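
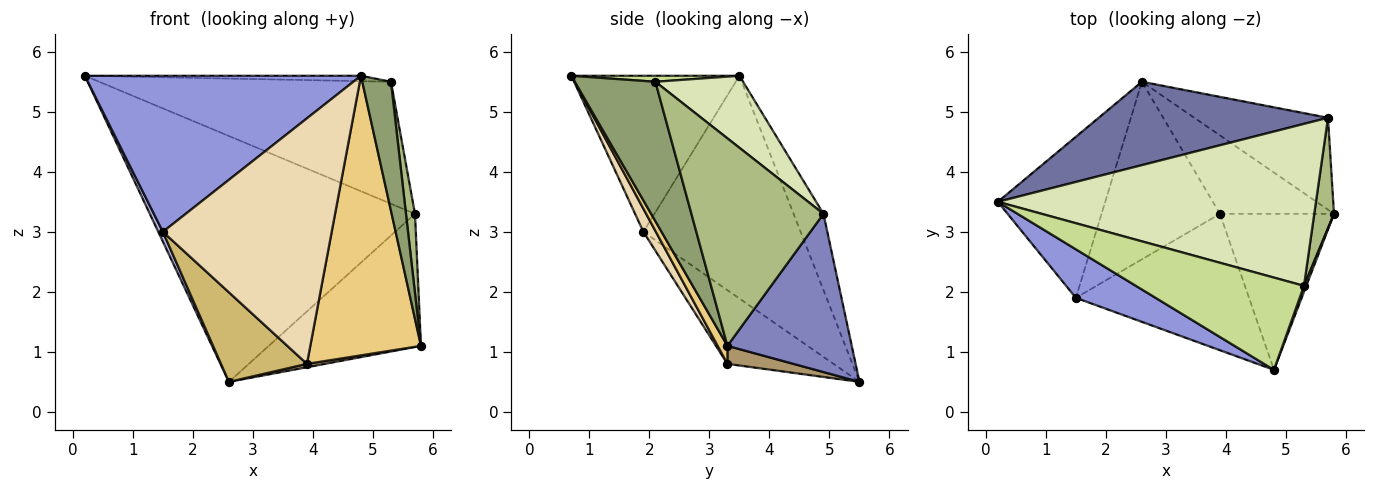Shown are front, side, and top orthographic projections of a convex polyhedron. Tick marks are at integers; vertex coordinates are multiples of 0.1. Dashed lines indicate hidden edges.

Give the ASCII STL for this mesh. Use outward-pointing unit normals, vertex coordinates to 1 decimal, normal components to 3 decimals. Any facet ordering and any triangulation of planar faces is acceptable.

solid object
 facet normal -0.106 0.942 0.319
  outer loop
   vertex 5.7 4.9 3.3
   vertex 2.6 5.5 0.5
   vertex 0.2 3.5 5.6
  endloop
 endfacet
 facet normal 0.558 0.683 -0.471
  outer loop
   vertex 5.7 4.9 3.3
   vertex 5.8 3.3 1.1
   vertex 2.6 5.5 0.5
  endloop
 endfacet
 facet normal -0.503 -0.826 0.257
  outer loop
   vertex 1.5 1.9 3.0
   vertex 4.8 0.7 5.6
   vertex 0.2 3.5 5.6
  endloop
 endfacet
 facet normal -0.900 -0.026 -0.434
  outer loop
   vertex 1.5 1.9 3.0
   vertex 0.2 3.5 5.6
   vertex 2.6 5.5 0.5
  endloop
 endfacet
 facet normal 0.942 -0.335 0.016
  outer loop
   vertex 5.3 2.1 5.5
   vertex 4.8 0.7 5.6
   vertex 5.8 3.3 1.1
  endloop
 endfacet
 facet normal 0.993 -0.068 0.094
  outer loop
   vertex 5.3 2.1 5.5
   vertex 5.8 3.3 1.1
   vertex 5.7 4.9 3.3
  endloop
 endfacet
 facet normal 0.036 0.059 0.998
  outer loop
   vertex 5.3 2.1 5.5
   vertex 0.2 3.5 5.6
   vertex 4.8 0.7 5.6
  endloop
 endfacet
 facet normal 0.178 0.592 0.786
  outer loop
   vertex 5.3 2.1 5.5
   vertex 5.7 4.9 3.3
   vertex 0.2 3.5 5.6
  endloop
 endfacet
 facet normal 0.156 -0.042 -0.987
  outer loop
   vertex 3.9 3.3 0.8
   vertex 2.6 5.5 0.5
   vertex 5.8 3.3 1.1
  endloop
 endfacet
 facet normal -0.486 -0.394 -0.780
  outer loop
   vertex 3.9 3.3 0.8
   vertex 1.5 1.9 3.0
   vertex 2.6 5.5 0.5
  endloop
 endfacet
 facet normal 0.077 -0.871 -0.486
  outer loop
   vertex 3.9 3.3 0.8
   vertex 5.8 3.3 1.1
   vertex 4.8 0.7 5.6
  endloop
 endfacet
 facet normal 0.065 -0.872 -0.485
  outer loop
   vertex 3.9 3.3 0.8
   vertex 4.8 0.7 5.6
   vertex 1.5 1.9 3.0
  endloop
 endfacet
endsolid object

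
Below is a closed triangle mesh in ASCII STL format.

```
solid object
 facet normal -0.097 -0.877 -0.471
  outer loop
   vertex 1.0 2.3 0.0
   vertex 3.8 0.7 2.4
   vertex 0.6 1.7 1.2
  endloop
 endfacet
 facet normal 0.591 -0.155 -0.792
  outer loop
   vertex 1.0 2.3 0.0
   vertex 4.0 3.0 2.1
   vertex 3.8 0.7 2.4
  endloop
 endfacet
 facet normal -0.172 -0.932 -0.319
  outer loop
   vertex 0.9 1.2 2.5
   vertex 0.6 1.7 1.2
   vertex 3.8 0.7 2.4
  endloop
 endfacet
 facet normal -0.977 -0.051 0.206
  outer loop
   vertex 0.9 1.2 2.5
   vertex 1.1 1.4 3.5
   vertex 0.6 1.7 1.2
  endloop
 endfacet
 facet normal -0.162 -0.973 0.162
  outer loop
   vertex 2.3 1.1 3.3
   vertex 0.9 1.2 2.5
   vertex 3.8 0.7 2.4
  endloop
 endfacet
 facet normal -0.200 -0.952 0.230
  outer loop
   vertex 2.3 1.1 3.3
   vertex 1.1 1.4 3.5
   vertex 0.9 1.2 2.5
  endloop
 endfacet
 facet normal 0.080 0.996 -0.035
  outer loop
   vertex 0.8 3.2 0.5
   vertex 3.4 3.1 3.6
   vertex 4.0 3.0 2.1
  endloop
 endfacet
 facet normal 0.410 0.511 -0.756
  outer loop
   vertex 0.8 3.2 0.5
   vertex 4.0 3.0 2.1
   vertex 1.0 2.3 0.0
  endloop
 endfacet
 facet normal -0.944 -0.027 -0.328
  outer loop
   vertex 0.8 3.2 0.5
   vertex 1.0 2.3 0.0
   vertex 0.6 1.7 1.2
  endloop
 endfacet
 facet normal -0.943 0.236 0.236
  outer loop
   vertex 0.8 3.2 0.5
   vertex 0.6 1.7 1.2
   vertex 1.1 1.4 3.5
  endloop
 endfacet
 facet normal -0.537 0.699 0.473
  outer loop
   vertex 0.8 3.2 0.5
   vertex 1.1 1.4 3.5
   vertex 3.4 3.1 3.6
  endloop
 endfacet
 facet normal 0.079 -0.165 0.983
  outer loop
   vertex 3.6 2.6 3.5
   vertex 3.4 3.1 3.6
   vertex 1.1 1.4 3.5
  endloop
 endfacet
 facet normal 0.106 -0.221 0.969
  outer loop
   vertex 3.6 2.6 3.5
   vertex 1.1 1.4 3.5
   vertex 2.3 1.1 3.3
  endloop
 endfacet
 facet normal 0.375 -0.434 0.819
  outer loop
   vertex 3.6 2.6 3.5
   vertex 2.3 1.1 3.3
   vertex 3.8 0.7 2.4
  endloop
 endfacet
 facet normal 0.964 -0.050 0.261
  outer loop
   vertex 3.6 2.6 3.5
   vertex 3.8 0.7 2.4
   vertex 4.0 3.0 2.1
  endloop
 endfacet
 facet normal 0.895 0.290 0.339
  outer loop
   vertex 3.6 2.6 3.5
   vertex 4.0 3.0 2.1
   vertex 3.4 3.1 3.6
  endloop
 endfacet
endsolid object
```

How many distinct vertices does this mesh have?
10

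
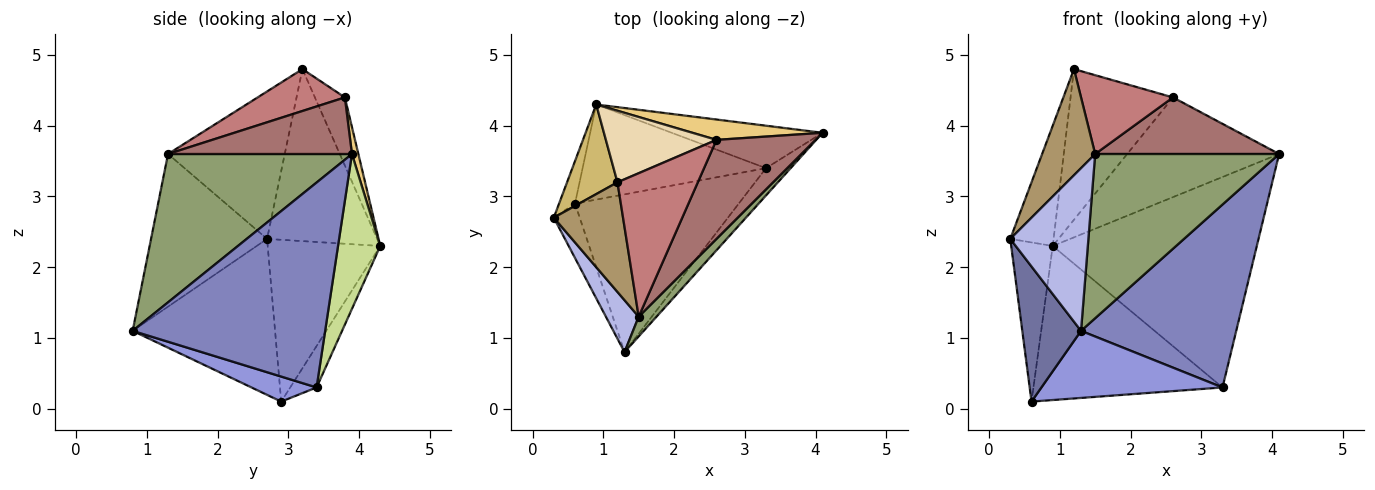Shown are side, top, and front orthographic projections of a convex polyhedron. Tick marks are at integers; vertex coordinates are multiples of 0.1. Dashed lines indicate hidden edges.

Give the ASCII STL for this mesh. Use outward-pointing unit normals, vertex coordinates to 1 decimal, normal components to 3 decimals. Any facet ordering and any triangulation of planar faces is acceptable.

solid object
 facet normal -0.914 -0.377 -0.152
  outer loop
   vertex 0.6 2.9 0.1
   vertex 1.3 0.8 1.1
   vertex 0.3 2.7 2.4
  endloop
 endfacet
 facet normal 0.775 -0.625 -0.093
  outer loop
   vertex 3.3 3.4 0.3
   vertex 4.1 3.9 3.6
   vertex 1.3 0.8 1.1
  endloop
 endfacet
 facet normal 0.139 -0.388 -0.911
  outer loop
   vertex 3.3 3.4 0.3
   vertex 1.3 0.8 1.1
   vertex 0.6 2.9 0.1
  endloop
 endfacet
 facet normal -0.817 -0.550 0.175
  outer loop
   vertex 1.5 1.3 3.6
   vertex 0.3 2.7 2.4
   vertex 1.3 0.8 1.1
  endloop
 endfacet
 facet normal 0.705 -0.705 0.085
  outer loop
   vertex 1.5 1.3 3.6
   vertex 1.3 0.8 1.1
   vertex 4.1 3.9 3.6
  endloop
 endfacet
 facet normal -0.934 0.345 -0.092
  outer loop
   vertex 0.9 4.3 2.3
   vertex 0.6 2.9 0.1
   vertex 0.3 2.7 2.4
  endloop
 endfacet
 facet normal 0.199 0.961 -0.194
  outer loop
   vertex 0.9 4.3 2.3
   vertex 4.1 3.9 3.6
   vertex 3.3 3.4 0.3
  endloop
 endfacet
 facet normal -0.118 0.845 -0.522
  outer loop
   vertex 0.9 4.3 2.3
   vertex 3.3 3.4 0.3
   vertex 0.6 2.9 0.1
  endloop
 endfacet
 facet normal -0.837 -0.380 0.393
  outer loop
   vertex 1.2 3.2 4.8
   vertex 0.3 2.7 2.4
   vertex 1.5 1.3 3.6
  endloop
 endfacet
 facet normal -0.898 0.353 0.263
  outer loop
   vertex 1.2 3.2 4.8
   vertex 0.9 4.3 2.3
   vertex 0.3 2.7 2.4
  endloop
 endfacet
 facet normal 0.041 0.979 0.200
  outer loop
   vertex 2.6 3.8 4.4
   vertex 4.1 3.9 3.6
   vertex 0.9 4.3 2.3
  endloop
 endfacet
 facet normal -0.256 0.873 0.415
  outer loop
   vertex 2.6 3.8 4.4
   vertex 0.9 4.3 2.3
   vertex 1.2 3.2 4.8
  endloop
 endfacet
 facet normal 0.444 -0.444 0.778
  outer loop
   vertex 2.6 3.8 4.4
   vertex 1.5 1.3 3.6
   vertex 4.1 3.9 3.6
  endloop
 endfacet
 facet normal 0.415 -0.438 0.797
  outer loop
   vertex 2.6 3.8 4.4
   vertex 1.2 3.2 4.8
   vertex 1.5 1.3 3.6
  endloop
 endfacet
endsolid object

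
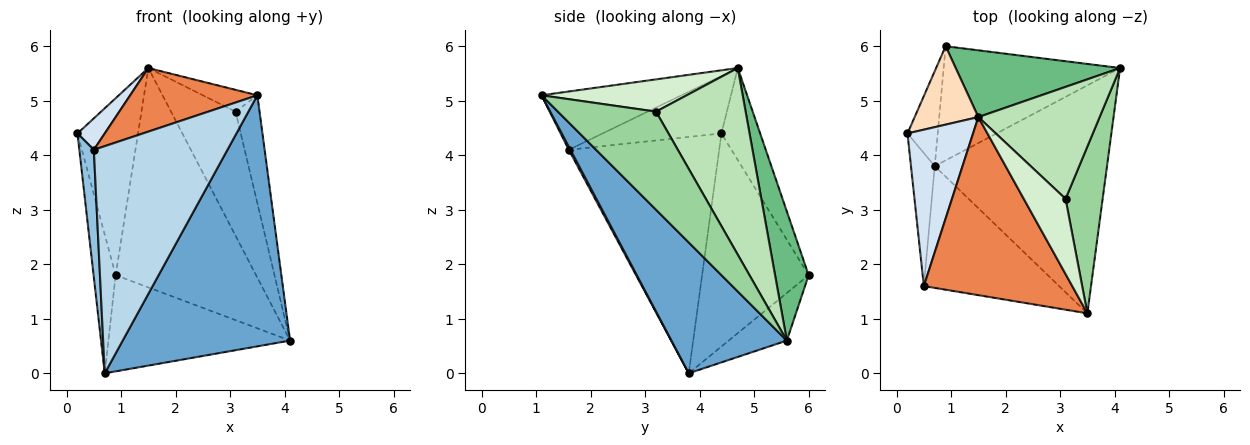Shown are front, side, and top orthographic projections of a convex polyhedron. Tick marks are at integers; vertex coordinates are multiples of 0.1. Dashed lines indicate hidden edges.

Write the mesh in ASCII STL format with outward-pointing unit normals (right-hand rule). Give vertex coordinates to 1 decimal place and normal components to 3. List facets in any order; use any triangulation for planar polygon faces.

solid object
 facet normal 0.455 -0.659 -0.599
  outer loop
   vertex 0.7 3.8 0.0
   vertex 4.1 5.6 0.6
   vertex 3.5 1.1 5.1
  endloop
 endfacet
 facet normal -0.990 -0.095 -0.100
  outer loop
   vertex 0.5 1.6 4.1
   vertex 0.2 4.4 4.4
   vertex 0.7 3.8 0.0
  endloop
 endfacet
 facet normal 0.011 -0.881 -0.472
  outer loop
   vertex 0.5 1.6 4.1
   vertex 0.7 3.8 0.0
   vertex 3.5 1.1 5.1
  endloop
 endfacet
 facet normal -0.652 -0.149 0.744
  outer loop
   vertex 1.5 4.7 5.6
   vertex 0.2 4.4 4.4
   vertex 0.5 1.6 4.1
  endloop
 endfacet
 facet normal -0.347 -0.315 0.883
  outer loop
   vertex 1.5 4.7 5.6
   vertex 0.5 1.6 4.1
   vertex 3.5 1.1 5.1
  endloop
 endfacet
 facet normal -0.970 0.201 -0.138
  outer loop
   vertex 0.9 6.0 1.8
   vertex 0.7 3.8 0.0
   vertex 0.2 4.4 4.4
  endloop
 endfacet
 facet normal -0.202 0.631 -0.749
  outer loop
   vertex 0.9 6.0 1.8
   vertex 4.1 5.6 0.6
   vertex 0.7 3.8 0.0
  endloop
 endfacet
 facet normal -0.505 0.789 0.350
  outer loop
   vertex 0.9 6.0 1.8
   vertex 0.2 4.4 4.4
   vertex 1.5 4.7 5.6
  endloop
 endfacet
 facet normal 0.223 0.933 0.284
  outer loop
   vertex 0.9 6.0 1.8
   vertex 1.5 4.7 5.6
   vertex 4.1 5.6 0.6
  endloop
 endfacet
 facet normal 0.912 0.223 0.345
  outer loop
   vertex 3.1 3.2 4.8
   vertex 3.5 1.1 5.1
   vertex 4.1 5.6 0.6
  endloop
 endfacet
 facet normal 0.718 0.517 0.466
  outer loop
   vertex 3.1 3.2 4.8
   vertex 4.1 5.6 0.6
   vertex 1.5 4.7 5.6
  endloop
 endfacet
 facet normal 0.595 0.224 0.772
  outer loop
   vertex 3.1 3.2 4.8
   vertex 1.5 4.7 5.6
   vertex 3.5 1.1 5.1
  endloop
 endfacet
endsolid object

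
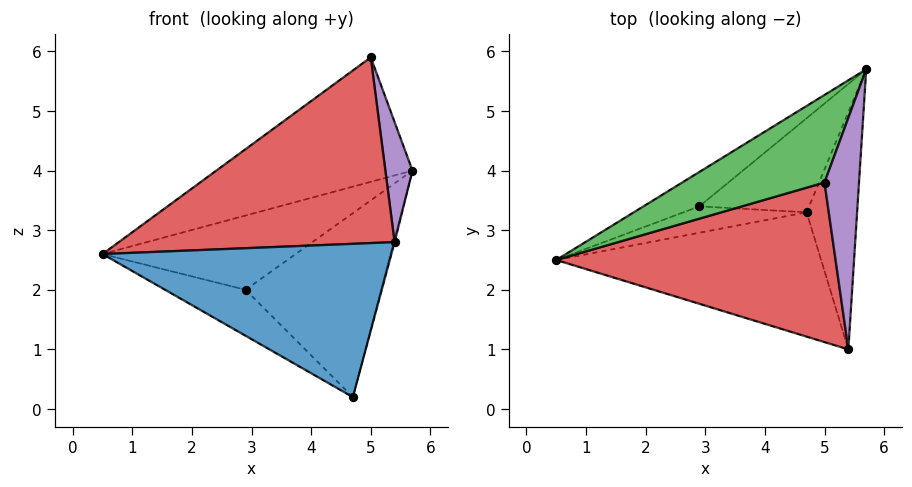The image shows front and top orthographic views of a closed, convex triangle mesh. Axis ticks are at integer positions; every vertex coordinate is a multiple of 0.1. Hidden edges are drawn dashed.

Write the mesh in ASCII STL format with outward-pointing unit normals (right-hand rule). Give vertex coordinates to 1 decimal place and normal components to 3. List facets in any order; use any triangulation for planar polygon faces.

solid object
 facet normal -0.207 -0.760 -0.616
  outer loop
   vertex 4.7 3.3 0.2
   vertex 5.4 1.0 2.8
   vertex 0.5 2.5 2.6
  endloop
 endfacet
 facet normal 0.966 0.004 -0.257
  outer loop
   vertex 4.7 3.3 0.2
   vertex 5.7 5.7 4.0
   vertex 5.4 1.0 2.8
  endloop
 endfacet
 facet normal -0.550 0.683 0.481
  outer loop
   vertex 5.0 3.8 5.9
   vertex 5.7 5.7 4.0
   vertex 0.5 2.5 2.6
  endloop
 endfacet
 facet normal -0.251 -0.734 0.631
  outer loop
   vertex 5.0 3.8 5.9
   vertex 0.5 2.5 2.6
   vertex 5.4 1.0 2.8
  endloop
 endfacet
 facet normal 0.965 -0.121 0.234
  outer loop
   vertex 5.0 3.8 5.9
   vertex 5.4 1.0 2.8
   vertex 5.7 5.7 4.0
  endloop
 endfacet
 facet normal -0.407 0.829 -0.384
  outer loop
   vertex 2.9 3.4 2.0
   vertex 0.5 2.5 2.6
   vertex 5.7 5.7 4.0
  endloop
 endfacet
 facet normal -0.410 0.791 -0.454
  outer loop
   vertex 2.9 3.4 2.0
   vertex 4.7 3.3 0.2
   vertex 0.5 2.5 2.6
  endloop
 endfacet
 facet normal -0.376 0.825 -0.422
  outer loop
   vertex 2.9 3.4 2.0
   vertex 5.7 5.7 4.0
   vertex 4.7 3.3 0.2
  endloop
 endfacet
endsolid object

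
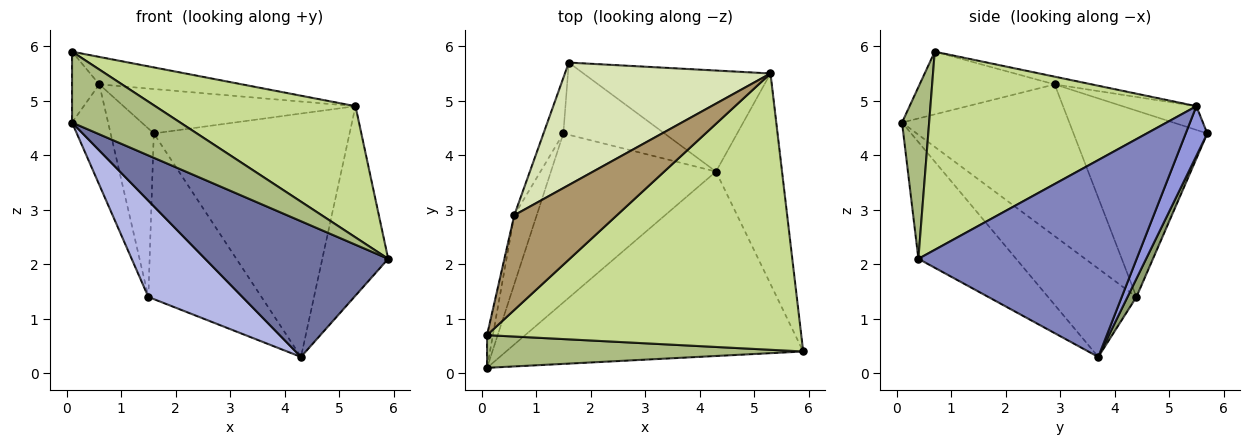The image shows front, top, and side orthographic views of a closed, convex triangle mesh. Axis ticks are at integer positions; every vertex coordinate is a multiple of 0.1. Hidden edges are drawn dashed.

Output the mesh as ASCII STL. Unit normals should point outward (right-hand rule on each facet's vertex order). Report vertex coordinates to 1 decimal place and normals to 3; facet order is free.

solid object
 facet normal -0.302 -0.565 -0.768
  outer loop
   vertex 4.3 3.7 0.3
   vertex 5.9 0.4 2.1
   vertex 0.1 0.1 4.6
  endloop
 endfacet
 facet normal 0.911 0.275 -0.306
  outer loop
   vertex 5.3 5.5 4.9
   vertex 5.9 0.4 2.1
   vertex 4.3 3.7 0.3
  endloop
 endfacet
 facet normal 0.101 0.919 -0.382
  outer loop
   vertex 5.3 5.5 4.9
   vertex 4.3 3.7 0.3
   vertex 1.6 5.7 4.4
  endloop
 endfacet
 facet normal -0.422 -0.449 -0.788
  outer loop
   vertex 1.5 4.4 1.4
   vertex 4.3 3.7 0.3
   vertex 0.1 0.1 4.6
  endloop
 endfacet
 facet normal 0.072 0.914 -0.399
  outer loop
   vertex 1.5 4.4 1.4
   vertex 1.6 5.7 4.4
   vertex 4.3 3.7 0.3
  endloop
 endfacet
 facet normal 0.222 -0.885 0.409
  outer loop
   vertex 0.1 0.7 5.9
   vertex 0.1 0.1 4.6
   vertex 5.9 0.4 2.1
  endloop
 endfacet
 facet normal 0.495 -0.373 0.785
  outer loop
   vertex 0.1 0.7 5.9
   vertex 5.9 0.4 2.1
   vertex 5.3 5.5 4.9
  endloop
 endfacet
 facet normal -0.108 0.339 0.935
  outer loop
   vertex 0.6 2.9 5.3
   vertex 5.3 5.5 4.9
   vertex 1.6 5.7 4.4
  endloop
 endfacet
 facet normal -0.072 0.278 0.958
  outer loop
   vertex 0.6 2.9 5.3
   vertex 0.1 0.7 5.9
   vertex 5.3 5.5 4.9
  endloop
 endfacet
 facet normal -0.947 0.306 -0.101
  outer loop
   vertex 0.6 2.9 5.3
   vertex 1.6 5.7 4.4
   vertex 1.5 4.4 1.4
  endloop
 endfacet
 facet normal -0.967 0.209 -0.143
  outer loop
   vertex 0.6 2.9 5.3
   vertex 1.5 4.4 1.4
   vertex 0.1 0.1 4.6
  endloop
 endfacet
 facet normal -0.976 0.197 -0.091
  outer loop
   vertex 0.6 2.9 5.3
   vertex 0.1 0.1 4.6
   vertex 0.1 0.7 5.9
  endloop
 endfacet
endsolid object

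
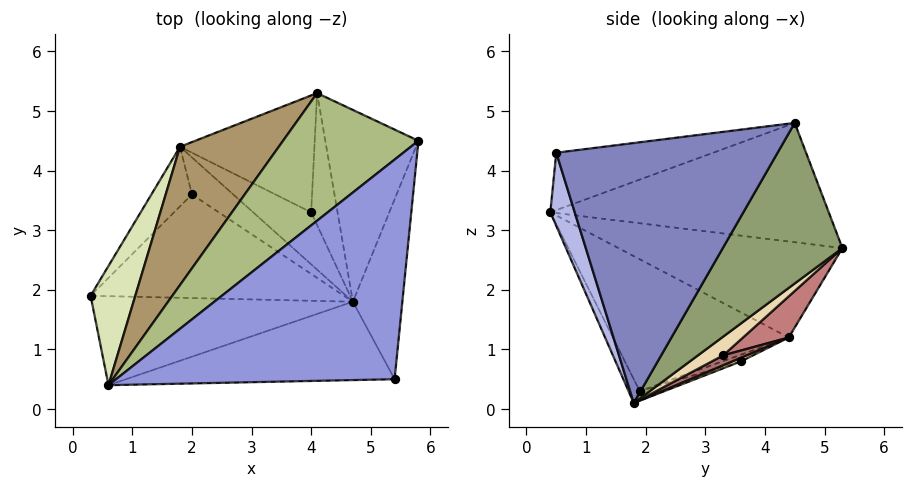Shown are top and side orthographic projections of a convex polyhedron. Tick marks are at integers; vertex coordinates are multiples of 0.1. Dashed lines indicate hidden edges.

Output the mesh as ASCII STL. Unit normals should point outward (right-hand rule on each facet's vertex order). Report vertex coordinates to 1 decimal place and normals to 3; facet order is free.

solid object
 facet normal -0.041 -0.895 -0.444
  outer loop
   vertex 0.6 0.4 3.3
   vertex 0.3 1.9 0.3
   vertex 4.7 1.8 0.1
  endloop
 endfacet
 facet normal 0.980 -0.075 -0.186
  outer loop
   vertex 5.4 0.5 4.3
   vertex 4.7 1.8 0.1
   vertex 5.8 4.5 4.8
  endloop
 endfacet
 facet normal -0.201 -0.102 0.974
  outer loop
   vertex 5.4 0.5 4.3
   vertex 5.8 4.5 4.8
   vertex 0.6 0.4 3.3
  endloop
 endfacet
 facet normal 0.084 -0.948 -0.307
  outer loop
   vertex 5.4 0.5 4.3
   vertex 0.6 0.4 3.3
   vertex 4.7 1.8 0.1
  endloop
 endfacet
 facet normal 0.767 0.462 -0.445
  outer loop
   vertex 4.1 5.3 2.7
   vertex 5.8 4.5 4.8
   vertex 4.7 1.8 0.1
  endloop
 endfacet
 facet normal -0.576 0.491 0.653
  outer loop
   vertex 4.1 5.3 2.7
   vertex 0.6 0.4 3.3
   vertex 5.8 4.5 4.8
  endloop
 endfacet
 facet normal -0.036 0.315 -0.948
  outer loop
   vertex 2.0 3.6 0.8
   vertex 4.7 1.8 0.1
   vertex 0.3 1.9 0.3
  endloop
 endfacet
 facet normal -0.863 0.412 0.292
  outer loop
   vertex 1.8 4.4 1.2
   vertex 0.3 1.9 0.3
   vertex 0.6 0.4 3.3
  endloop
 endfacet
 facet normal -0.601 0.505 0.619
  outer loop
   vertex 1.8 4.4 1.2
   vertex 0.6 0.4 3.3
   vertex 4.1 5.3 2.7
  endloop
 endfacet
 facet normal -0.148 0.412 -0.899
  outer loop
   vertex 1.8 4.4 1.2
   vertex 2.0 3.6 0.8
   vertex 0.3 1.9 0.3
  endloop
 endfacet
 facet normal 0.079 0.461 -0.884
  outer loop
   vertex 1.8 4.4 1.2
   vertex 4.7 1.8 0.1
   vertex 2.0 3.6 0.8
  endloop
 endfacet
 facet normal 0.473 0.576 -0.667
  outer loop
   vertex 4.0 3.3 0.9
   vertex 4.1 5.3 2.7
   vertex 4.7 1.8 0.1
  endloop
 endfacet
 facet normal 0.143 0.517 -0.844
  outer loop
   vertex 4.0 3.3 0.9
   vertex 4.7 1.8 0.1
   vertex 1.8 4.4 1.2
  endloop
 endfacet
 facet normal 0.223 0.646 -0.730
  outer loop
   vertex 4.0 3.3 0.9
   vertex 1.8 4.4 1.2
   vertex 4.1 5.3 2.7
  endloop
 endfacet
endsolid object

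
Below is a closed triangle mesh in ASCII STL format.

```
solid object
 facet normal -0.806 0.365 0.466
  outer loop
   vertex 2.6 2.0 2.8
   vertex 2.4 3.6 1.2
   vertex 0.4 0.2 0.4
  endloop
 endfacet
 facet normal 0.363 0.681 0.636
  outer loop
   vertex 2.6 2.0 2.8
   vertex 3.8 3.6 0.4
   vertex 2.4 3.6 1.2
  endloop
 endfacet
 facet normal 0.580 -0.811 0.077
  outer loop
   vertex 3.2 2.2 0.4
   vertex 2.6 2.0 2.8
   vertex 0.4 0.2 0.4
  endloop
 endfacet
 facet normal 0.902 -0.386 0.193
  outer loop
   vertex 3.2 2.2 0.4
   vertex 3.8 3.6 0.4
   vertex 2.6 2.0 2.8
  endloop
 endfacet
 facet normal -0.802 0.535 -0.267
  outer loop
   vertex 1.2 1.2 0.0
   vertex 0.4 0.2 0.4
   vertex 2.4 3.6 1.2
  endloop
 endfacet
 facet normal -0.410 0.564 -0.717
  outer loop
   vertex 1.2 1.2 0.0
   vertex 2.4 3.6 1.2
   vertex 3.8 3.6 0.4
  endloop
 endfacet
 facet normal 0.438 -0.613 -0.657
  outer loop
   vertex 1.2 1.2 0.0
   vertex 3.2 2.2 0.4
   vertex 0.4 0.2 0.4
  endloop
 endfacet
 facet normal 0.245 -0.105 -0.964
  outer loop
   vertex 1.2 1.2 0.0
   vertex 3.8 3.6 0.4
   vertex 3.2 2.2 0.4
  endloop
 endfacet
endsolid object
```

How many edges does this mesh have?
12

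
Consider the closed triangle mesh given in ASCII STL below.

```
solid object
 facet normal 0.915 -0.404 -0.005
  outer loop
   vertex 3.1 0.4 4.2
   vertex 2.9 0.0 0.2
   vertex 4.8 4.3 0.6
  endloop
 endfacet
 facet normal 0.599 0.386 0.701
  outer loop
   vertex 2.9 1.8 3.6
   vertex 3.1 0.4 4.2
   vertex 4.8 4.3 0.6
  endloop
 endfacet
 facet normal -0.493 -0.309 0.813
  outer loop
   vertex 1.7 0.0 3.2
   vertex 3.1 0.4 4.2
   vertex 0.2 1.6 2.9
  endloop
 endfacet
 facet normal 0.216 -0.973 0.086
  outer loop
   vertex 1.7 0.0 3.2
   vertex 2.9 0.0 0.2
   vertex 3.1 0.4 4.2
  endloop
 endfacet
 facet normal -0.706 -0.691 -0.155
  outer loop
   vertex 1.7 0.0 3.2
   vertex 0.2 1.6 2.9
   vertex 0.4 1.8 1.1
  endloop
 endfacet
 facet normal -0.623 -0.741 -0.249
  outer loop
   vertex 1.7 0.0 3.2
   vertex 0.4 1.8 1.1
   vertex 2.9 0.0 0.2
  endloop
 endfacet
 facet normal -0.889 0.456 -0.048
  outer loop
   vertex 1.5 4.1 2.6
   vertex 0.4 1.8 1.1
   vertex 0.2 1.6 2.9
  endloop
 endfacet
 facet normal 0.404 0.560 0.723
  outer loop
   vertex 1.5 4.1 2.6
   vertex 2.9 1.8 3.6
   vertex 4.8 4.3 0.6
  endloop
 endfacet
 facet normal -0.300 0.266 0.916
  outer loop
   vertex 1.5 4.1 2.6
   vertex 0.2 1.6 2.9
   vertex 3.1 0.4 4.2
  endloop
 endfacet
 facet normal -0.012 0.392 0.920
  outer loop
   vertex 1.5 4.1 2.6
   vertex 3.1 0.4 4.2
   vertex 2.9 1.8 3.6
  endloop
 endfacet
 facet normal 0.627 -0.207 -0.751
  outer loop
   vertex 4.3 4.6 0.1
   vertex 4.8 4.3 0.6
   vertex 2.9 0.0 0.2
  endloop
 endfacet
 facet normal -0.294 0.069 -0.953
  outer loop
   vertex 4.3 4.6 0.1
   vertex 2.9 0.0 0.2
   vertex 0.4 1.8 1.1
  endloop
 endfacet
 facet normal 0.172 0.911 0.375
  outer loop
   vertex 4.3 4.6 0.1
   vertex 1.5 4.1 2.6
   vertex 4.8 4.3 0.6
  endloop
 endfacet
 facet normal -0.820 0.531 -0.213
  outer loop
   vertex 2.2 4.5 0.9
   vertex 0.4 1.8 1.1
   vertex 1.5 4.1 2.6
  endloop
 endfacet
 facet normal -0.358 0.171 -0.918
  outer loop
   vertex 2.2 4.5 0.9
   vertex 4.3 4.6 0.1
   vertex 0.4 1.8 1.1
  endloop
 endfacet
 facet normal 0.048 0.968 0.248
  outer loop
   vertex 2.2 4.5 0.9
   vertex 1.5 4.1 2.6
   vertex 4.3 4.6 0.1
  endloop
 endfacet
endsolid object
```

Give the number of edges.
24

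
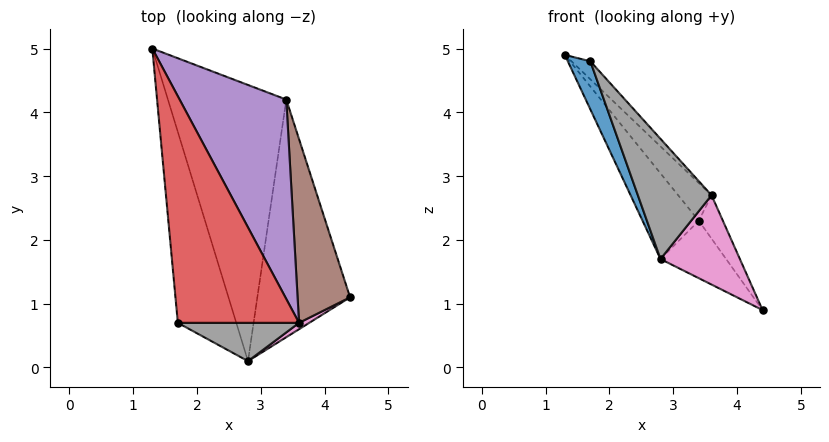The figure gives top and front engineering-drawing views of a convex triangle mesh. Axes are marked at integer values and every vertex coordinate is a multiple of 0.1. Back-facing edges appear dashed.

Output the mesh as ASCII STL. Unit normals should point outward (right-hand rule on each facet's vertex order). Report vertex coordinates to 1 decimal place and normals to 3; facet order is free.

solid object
 facet normal -0.944 -0.080 -0.319
  outer loop
   vertex 1.7 0.7 4.8
   vertex 1.3 5.0 4.9
   vertex 2.8 0.1 1.7
  endloop
 endfacet
 facet normal -0.730 0.202 -0.652
  outer loop
   vertex 3.4 4.2 2.3
   vertex 2.8 0.1 1.7
   vertex 1.3 5.0 4.9
  endloop
 endfacet
 facet normal -0.535 0.198 -0.821
  outer loop
   vertex 3.4 4.2 2.3
   vertex 4.4 1.1 0.9
   vertex 2.8 0.1 1.7
  endloop
 endfacet
 facet normal 0.740 0.053 0.670
  outer loop
   vertex 3.6 0.7 2.7
   vertex 1.3 5.0 4.9
   vertex 1.7 0.7 4.8
  endloop
 endfacet
 facet normal 0.790 0.114 0.603
  outer loop
   vertex 3.6 0.7 2.7
   vertex 3.4 4.2 2.3
   vertex 1.3 5.0 4.9
  endloop
 endfacet
 facet normal 0.901 0.100 0.423
  outer loop
   vertex 3.6 0.7 2.7
   vertex 4.4 1.1 0.9
   vertex 3.4 4.2 2.3
  endloop
 endfacet
 facet normal 0.550 -0.833 0.059
  outer loop
   vertex 3.6 0.7 2.7
   vertex 2.8 0.1 1.7
   vertex 4.4 1.1 0.9
  endloop
 endfacet
 facet normal 0.318 -0.903 0.288
  outer loop
   vertex 3.6 0.7 2.7
   vertex 1.7 0.7 4.8
   vertex 2.8 0.1 1.7
  endloop
 endfacet
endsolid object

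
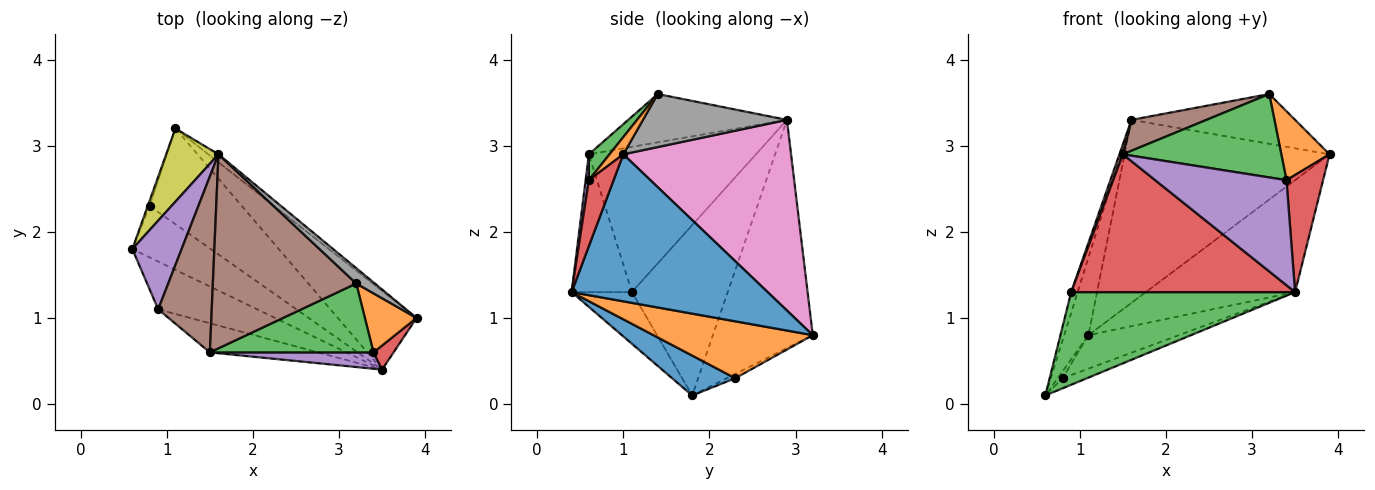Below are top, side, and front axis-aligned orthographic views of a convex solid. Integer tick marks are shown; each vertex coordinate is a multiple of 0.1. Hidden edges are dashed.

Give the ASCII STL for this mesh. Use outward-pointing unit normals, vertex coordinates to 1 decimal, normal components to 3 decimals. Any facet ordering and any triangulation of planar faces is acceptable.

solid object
 facet normal 0.732 0.557 -0.392
  outer loop
   vertex 3.5 0.4 1.3
   vertex 1.1 3.2 0.8
   vertex 3.9 1.0 2.9
  endloop
 endfacet
 facet normal 0.212 -0.742 0.636
  outer loop
   vertex 3.4 0.6 2.6
   vertex 3.9 1.0 2.9
   vertex 3.2 1.4 3.6
  endloop
 endfacet
 facet normal 0.100 -0.767 0.634
  outer loop
   vertex 3.4 0.6 2.6
   vertex 3.2 1.4 3.6
   vertex 1.5 0.6 2.9
  endloop
 endfacet
 facet normal 0.552 -0.816 0.168
  outer loop
   vertex 3.4 0.6 2.6
   vertex 3.5 0.4 1.3
   vertex 3.9 1.0 2.9
  endloop
 endfacet
 facet normal 0.024 -0.988 0.154
  outer loop
   vertex 3.4 0.6 2.6
   vertex 1.5 0.6 2.9
   vertex 3.5 0.4 1.3
  endloop
 endfacet
 facet normal -0.316 -0.149 0.937
  outer loop
   vertex 1.6 2.9 3.3
   vertex 1.5 0.6 2.9
   vertex 3.2 1.4 3.6
  endloop
 endfacet
 facet normal 0.633 0.773 -0.034
  outer loop
   vertex 1.6 2.9 3.3
   vertex 3.9 1.0 2.9
   vertex 1.1 3.2 0.8
  endloop
 endfacet
 facet normal 0.643 0.731 0.225
  outer loop
   vertex 1.6 2.9 3.3
   vertex 3.2 1.4 3.6
   vertex 3.9 1.0 2.9
  endloop
 endfacet
 facet normal -0.949 0.230 0.217
  outer loop
   vertex 1.6 2.9 3.3
   vertex 1.1 3.2 0.8
   vertex 0.6 1.8 0.1
  endloop
 endfacet
 facet normal -0.814 0.465 -0.349
  outer loop
   vertex 0.8 2.3 0.3
   vertex 0.6 1.8 0.1
   vertex 1.1 3.2 0.8
  endloop
 endfacet
 facet normal 0.447 0.173 -0.878
  outer loop
   vertex 0.8 2.3 0.3
   vertex 3.5 0.4 1.3
   vertex 0.6 1.8 0.1
  endloop
 endfacet
 facet normal 0.503 0.286 -0.816
  outer loop
   vertex 0.8 2.3 0.3
   vertex 1.1 3.2 0.8
   vertex 3.5 0.4 1.3
  endloop
 endfacet
 facet normal -0.233 -0.864 -0.446
  outer loop
   vertex 0.9 1.1 1.3
   vertex 0.6 1.8 0.1
   vertex 3.5 0.4 1.3
  endloop
 endfacet
 facet normal -0.255 -0.946 -0.200
  outer loop
   vertex 0.9 1.1 1.3
   vertex 3.5 0.4 1.3
   vertex 1.5 0.6 2.9
  endloop
 endfacet
 facet normal -0.959 0.065 0.277
  outer loop
   vertex 0.9 1.1 1.3
   vertex 1.6 2.9 3.3
   vertex 0.6 1.8 0.1
  endloop
 endfacet
 facet normal -0.938 -0.019 0.346
  outer loop
   vertex 0.9 1.1 1.3
   vertex 1.5 0.6 2.9
   vertex 1.6 2.9 3.3
  endloop
 endfacet
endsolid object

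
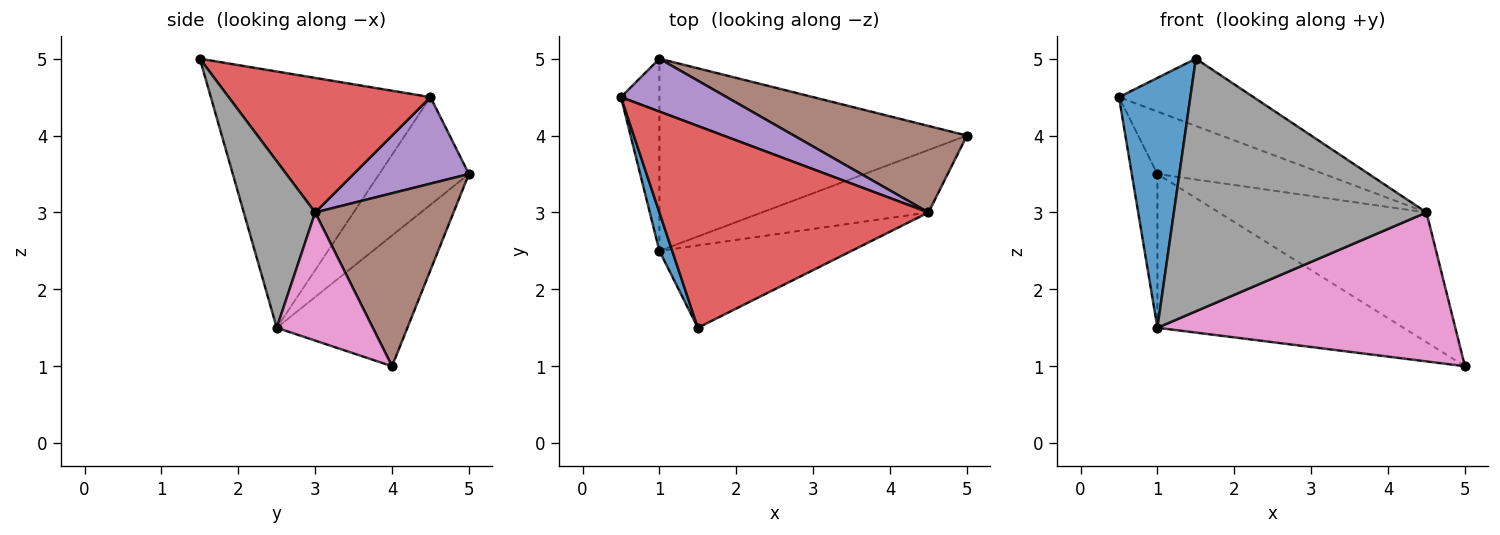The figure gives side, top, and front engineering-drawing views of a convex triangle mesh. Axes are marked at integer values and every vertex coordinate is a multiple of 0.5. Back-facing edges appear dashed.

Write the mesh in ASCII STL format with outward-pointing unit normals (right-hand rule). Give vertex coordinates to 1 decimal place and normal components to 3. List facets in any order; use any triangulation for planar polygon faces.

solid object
 facet normal -0.950 -0.309 0.047
  outer loop
   vertex 1.0 2.5 1.5
   vertex 1.5 1.5 5.0
   vertex 0.5 4.5 4.5
  endloop
 endfacet
 facet normal -0.909 0.260 -0.325
  outer loop
   vertex 1.0 2.5 1.5
   vertex 0.5 4.5 4.5
   vertex 1.0 5.0 3.5
  endloop
 endfacet
 facet normal -0.315 0.593 -0.741
  outer loop
   vertex 1.0 2.5 1.5
   vertex 1.0 5.0 3.5
   vertex 5.0 4.0 1.0
  endloop
 endfacet
 facet normal 0.429 0.286 0.857
  outer loop
   vertex 4.5 3.0 3.0
   vertex 0.5 4.5 4.5
   vertex 1.5 1.5 5.0
  endloop
 endfacet
 facet normal 0.467 0.675 0.571
  outer loop
   vertex 4.5 3.0 3.0
   vertex 1.0 5.0 3.5
   vertex 0.5 4.5 4.5
  endloop
 endfacet
 facet normal 0.485 0.728 0.485
  outer loop
   vertex 4.5 3.0 3.0
   vertex 5.0 4.0 1.0
   vertex 1.0 5.0 3.5
  endloop
 endfacet
 facet normal 0.285 -0.884 -0.371
  outer loop
   vertex 4.5 3.0 3.0
   vertex 1.0 2.5 1.5
   vertex 5.0 4.0 1.0
  endloop
 endfacet
 facet normal 0.259 -0.918 -0.299
  outer loop
   vertex 4.5 3.0 3.0
   vertex 1.5 1.5 5.0
   vertex 1.0 2.5 1.5
  endloop
 endfacet
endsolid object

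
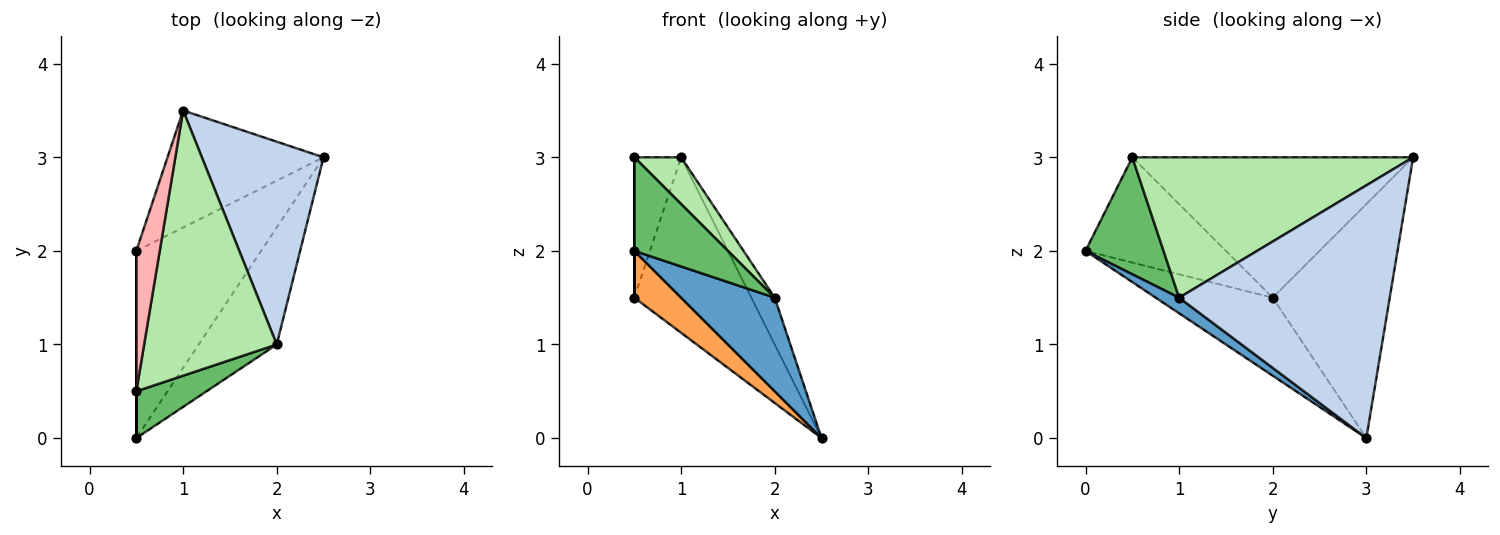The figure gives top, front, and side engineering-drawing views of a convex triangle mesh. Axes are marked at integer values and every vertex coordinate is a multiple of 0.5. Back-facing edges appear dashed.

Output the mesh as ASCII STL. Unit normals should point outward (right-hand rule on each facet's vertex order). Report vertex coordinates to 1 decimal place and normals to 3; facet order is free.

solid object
 facet normal 0.154 -0.617 -0.772
  outer loop
   vertex 2.0 1.0 1.5
   vertex 0.5 0.0 2.0
   vertex 2.5 3.0 0.0
  endloop
 endfacet
 facet normal 0.897 0.100 0.432
  outer loop
   vertex 2.0 1.0 1.5
   vertex 2.5 3.0 0.0
   vertex 1.0 3.5 3.0
  endloop
 endfacet
 facet normal -0.518 -0.207 -0.830
  outer loop
   vertex 0.5 2.0 1.5
   vertex 2.5 3.0 0.0
   vertex 0.5 0.0 2.0
  endloop
 endfacet
 facet normal -0.640 0.640 -0.426
  outer loop
   vertex 0.5 2.0 1.5
   vertex 1.0 3.5 3.0
   vertex 2.5 3.0 0.0
  endloop
 endfacet
 facet normal 0.598 -0.717 0.359
  outer loop
   vertex 0.5 0.5 3.0
   vertex 0.5 0.0 2.0
   vertex 2.0 1.0 1.5
  endloop
 endfacet
 facet normal 0.722 -0.120 0.682
  outer loop
   vertex 0.5 0.5 3.0
   vertex 2.0 1.0 1.5
   vertex 1.0 3.5 3.0
  endloop
 endfacet
 facet normal -1.000 0.000 0.000
  outer loop
   vertex 0.5 0.5 3.0
   vertex 0.5 2.0 1.5
   vertex 0.5 0.0 2.0
  endloop
 endfacet
 facet normal -0.973 0.162 0.162
  outer loop
   vertex 0.5 0.5 3.0
   vertex 1.0 3.5 3.0
   vertex 0.5 2.0 1.5
  endloop
 endfacet
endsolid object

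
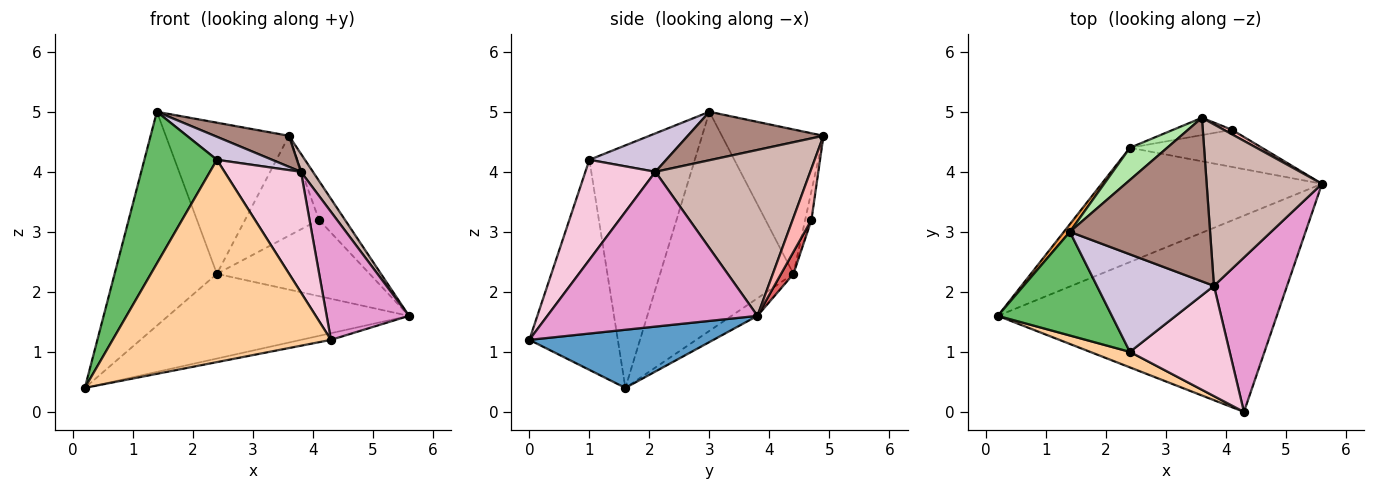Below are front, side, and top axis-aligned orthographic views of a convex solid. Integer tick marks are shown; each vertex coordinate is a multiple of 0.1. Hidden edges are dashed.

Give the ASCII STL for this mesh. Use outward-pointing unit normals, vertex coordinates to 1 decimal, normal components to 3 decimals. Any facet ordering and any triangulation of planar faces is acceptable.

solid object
 facet normal 0.204 0.033 -0.978
  outer loop
   vertex 4.3 0.0 1.2
   vertex 0.2 1.6 0.4
   vertex 5.6 3.8 1.6
  endloop
 endfacet
 facet normal -0.064 0.594 -0.802
  outer loop
   vertex 2.4 4.4 2.3
   vertex 5.6 3.8 1.6
   vertex 0.2 1.6 0.4
  endloop
 endfacet
 facet normal -0.793 0.609 0.022
  outer loop
   vertex 2.4 4.4 2.3
   vertex 0.2 1.6 0.4
   vertex 1.4 3.0 5.0
  endloop
 endfacet
 facet normal -0.375 -0.924 0.071
  outer loop
   vertex 2.4 1.0 4.2
   vertex 0.2 1.6 0.4
   vertex 4.3 0.0 1.2
  endloop
 endfacet
 facet normal -0.768 -0.529 0.361
  outer loop
   vertex 2.4 1.0 4.2
   vertex 1.4 3.0 5.0
   vertex 0.2 1.6 0.4
  endloop
 endfacet
 facet normal -0.628 0.761 0.162
  outer loop
   vertex 3.6 4.9 4.6
   vertex 2.4 4.4 2.3
   vertex 1.4 3.0 5.0
  endloop
 endfacet
 facet normal 0.073 0.897 -0.436
  outer loop
   vertex 4.1 4.7 3.2
   vertex 5.6 3.8 1.6
   vertex 2.4 4.4 2.3
  endloop
 endfacet
 facet normal 0.583 0.807 0.093
  outer loop
   vertex 4.1 4.7 3.2
   vertex 3.6 4.9 4.6
   vertex 5.6 3.8 1.6
  endloop
 endfacet
 facet normal -0.083 0.982 -0.170
  outer loop
   vertex 4.1 4.7 3.2
   vertex 2.4 4.4 2.3
   vertex 3.6 4.9 4.6
  endloop
 endfacet
 facet normal 0.304 -0.219 0.927
  outer loop
   vertex 3.8 2.1 4.0
   vertex 1.4 3.0 5.0
   vertex 2.4 1.0 4.2
  endloop
 endfacet
 facet normal 0.321 -0.176 0.930
  outer loop
   vertex 3.8 2.1 4.0
   vertex 3.6 4.9 4.6
   vertex 1.4 3.0 5.0
  endloop
 endfacet
 facet normal 0.819 -0.064 0.570
  outer loop
   vertex 3.8 2.1 4.0
   vertex 5.6 3.8 1.6
   vertex 3.6 4.9 4.6
  endloop
 endfacet
 facet normal 0.852 -0.334 0.403
  outer loop
   vertex 3.8 2.1 4.0
   vertex 4.3 0.0 1.2
   vertex 5.6 3.8 1.6
  endloop
 endfacet
 facet normal 0.560 -0.612 0.559
  outer loop
   vertex 3.8 2.1 4.0
   vertex 2.4 1.0 4.2
   vertex 4.3 0.0 1.2
  endloop
 endfacet
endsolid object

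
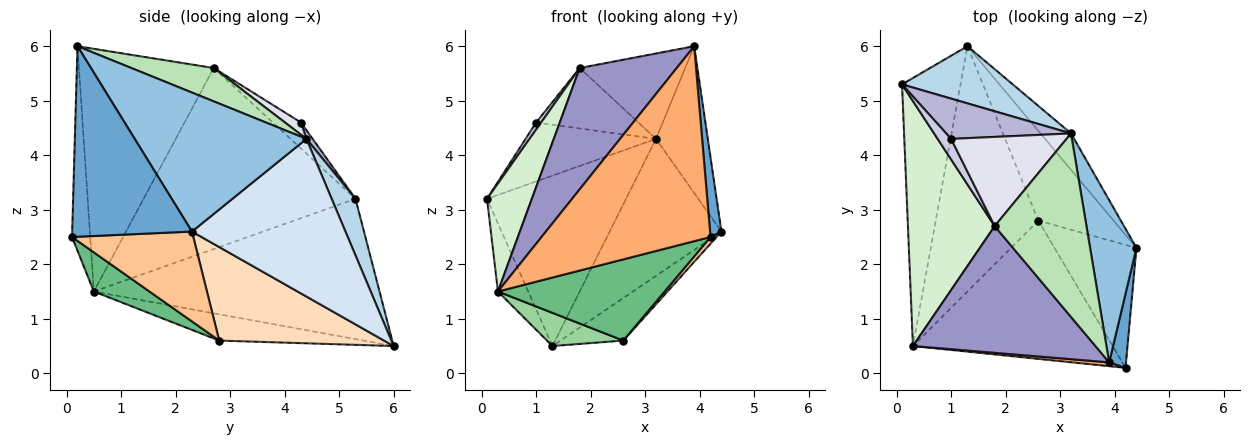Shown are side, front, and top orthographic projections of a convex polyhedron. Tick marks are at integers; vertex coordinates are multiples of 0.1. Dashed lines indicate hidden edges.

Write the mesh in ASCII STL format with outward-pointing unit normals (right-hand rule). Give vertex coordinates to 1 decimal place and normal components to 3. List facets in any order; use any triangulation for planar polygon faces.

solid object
 facet normal 0.992 -0.094 0.088
  outer loop
   vertex 4.2 0.1 2.5
   vertex 4.4 2.3 2.6
   vertex 3.9 0.2 6.0
  endloop
 endfacet
 facet normal 0.912 0.275 0.304
  outer loop
   vertex 3.2 4.4 4.3
   vertex 3.9 0.2 6.0
   vertex 4.4 2.3 2.6
  endloop
 endfacet
 facet normal 0.160 0.936 0.314
  outer loop
   vertex 3.2 4.4 4.3
   vertex 1.3 6.0 0.5
   vertex 0.1 5.3 3.2
  endloop
 endfacet
 facet normal 0.799 0.582 -0.155
  outer loop
   vertex 3.2 4.4 4.3
   vertex 4.4 2.3 2.6
   vertex 1.3 6.0 0.5
  endloop
 endfacet
 facet normal -0.919 0.097 -0.383
  outer loop
   vertex 0.3 0.5 1.5
   vertex 0.1 5.3 3.2
   vertex 1.3 6.0 0.5
  endloop
 endfacet
 facet normal -0.107 -0.994 0.019
  outer loop
   vertex 0.3 0.5 1.5
   vertex 4.2 0.1 2.5
   vertex 3.9 0.2 6.0
  endloop
 endfacet
 facet normal 0.738 -0.036 -0.674
  outer loop
   vertex 2.6 2.8 0.6
   vertex 4.4 2.3 2.6
   vertex 4.2 0.1 2.5
  endloop
 endfacet
 facet normal 0.747 0.285 -0.601
  outer loop
   vertex 2.6 2.8 0.6
   vertex 1.3 6.0 0.5
   vertex 4.4 2.3 2.6
  endloop
 endfacet
 facet normal 0.167 -0.499 -0.850
  outer loop
   vertex 2.6 2.8 0.6
   vertex 4.2 0.1 2.5
   vertex 0.3 0.5 1.5
  endloop
 endfacet
 facet normal -0.246 -0.130 -0.961
  outer loop
   vertex 2.6 2.8 0.6
   vertex 0.3 0.5 1.5
   vertex 1.3 6.0 0.5
  endloop
 endfacet
 facet normal 0.313 0.401 0.861
  outer loop
   vertex 1.8 2.7 5.6
   vertex 3.9 0.2 6.0
   vertex 3.2 4.4 4.3
  endloop
 endfacet
 facet normal -0.886 -0.187 0.425
  outer loop
   vertex 1.8 2.7 5.6
   vertex 0.1 5.3 3.2
   vertex 0.3 0.5 1.5
  endloop
 endfacet
 facet normal -0.693 -0.499 0.521
  outer loop
   vertex 1.8 2.7 5.6
   vertex 0.3 0.5 1.5
   vertex 3.9 0.2 6.0
  endloop
 endfacet
 facet normal 0.039 0.825 0.564
  outer loop
   vertex 1.0 4.3 4.6
   vertex 3.2 4.4 4.3
   vertex 0.1 5.3 3.2
  endloop
 endfacet
 facet normal -0.878 -0.156 0.453
  outer loop
   vertex 1.0 4.3 4.6
   vertex 0.1 5.3 3.2
   vertex 1.8 2.7 5.6
  endloop
 endfacet
 facet normal 0.087 0.559 0.825
  outer loop
   vertex 1.0 4.3 4.6
   vertex 1.8 2.7 5.6
   vertex 3.2 4.4 4.3
  endloop
 endfacet
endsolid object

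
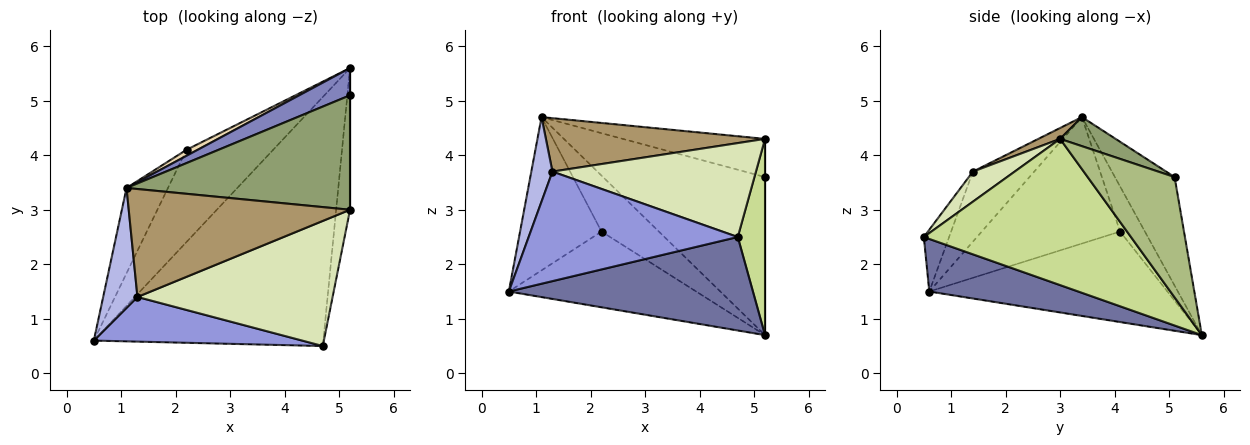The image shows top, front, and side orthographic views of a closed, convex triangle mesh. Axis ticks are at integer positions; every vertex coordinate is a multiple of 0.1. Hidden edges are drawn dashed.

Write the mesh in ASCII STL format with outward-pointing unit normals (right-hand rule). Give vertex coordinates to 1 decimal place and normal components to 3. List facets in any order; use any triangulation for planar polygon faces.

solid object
 facet normal 0.210 -0.344 -0.915
  outer loop
   vertex 5.2 5.6 0.7
   vertex 4.7 0.5 2.5
   vertex 0.5 0.6 1.5
  endloop
 endfacet
 facet normal -0.341 0.926 0.160
  outer loop
   vertex 1.1 3.4 4.7
   vertex 5.2 5.1 3.6
   vertex 5.2 5.6 0.7
  endloop
 endfacet
 facet normal -0.111 -0.920 0.375
  outer loop
   vertex 1.3 1.4 3.7
   vertex 0.5 0.6 1.5
   vertex 4.7 0.5 2.5
  endloop
 endfacet
 facet normal -0.858 -0.296 0.420
  outer loop
   vertex 1.3 1.4 3.7
   vertex 1.1 3.4 4.7
   vertex 0.5 0.6 1.5
  endloop
 endfacet
 facet normal 0.122 0.314 0.942
  outer loop
   vertex 5.2 3.0 4.3
   vertex 5.2 5.1 3.6
   vertex 1.1 3.4 4.7
  endloop
 endfacet
 facet normal 1.000 0.000 0.000
  outer loop
   vertex 5.2 3.0 4.3
   vertex 5.2 5.6 0.7
   vertex 5.2 5.1 3.6
  endloop
 endfacet
 facet normal 0.987 -0.130 -0.094
  outer loop
   vertex 5.2 3.0 4.3
   vertex 4.7 0.5 2.5
   vertex 5.2 5.6 0.7
  endloop
 endfacet
 facet normal 0.122 -0.596 0.794
  outer loop
   vertex 5.2 3.0 4.3
   vertex 1.3 1.4 3.7
   vertex 4.7 0.5 2.5
  endloop
 endfacet
 facet normal 0.044 -0.443 0.895
  outer loop
   vertex 5.2 3.0 4.3
   vertex 1.1 3.4 4.7
   vertex 1.3 1.4 3.7
  endloop
 endfacet
 facet normal -0.628 0.494 -0.601
  outer loop
   vertex 2.2 4.1 2.6
   vertex 5.2 5.6 0.7
   vertex 0.5 0.6 1.5
  endloop
 endfacet
 facet normal -0.829 0.488 -0.272
  outer loop
   vertex 2.2 4.1 2.6
   vertex 0.5 0.6 1.5
   vertex 1.1 3.4 4.7
  endloop
 endfacet
 facet normal -0.395 0.914 0.098
  outer loop
   vertex 2.2 4.1 2.6
   vertex 1.1 3.4 4.7
   vertex 5.2 5.6 0.7
  endloop
 endfacet
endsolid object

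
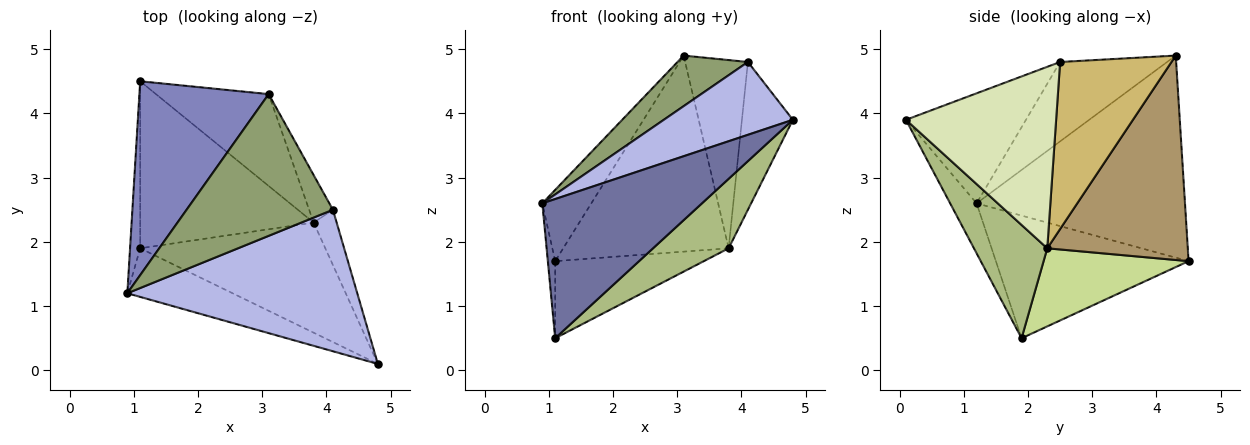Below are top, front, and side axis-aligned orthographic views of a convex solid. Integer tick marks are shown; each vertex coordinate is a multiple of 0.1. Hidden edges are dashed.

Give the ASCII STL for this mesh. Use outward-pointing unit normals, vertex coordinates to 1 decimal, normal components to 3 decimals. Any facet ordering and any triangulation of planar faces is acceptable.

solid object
 facet normal -0.155 -0.933 -0.326
  outer loop
   vertex 1.1 1.9 0.5
   vertex 4.8 0.1 3.9
   vertex 0.9 1.2 2.6
  endloop
 endfacet
 facet normal -0.826 0.194 0.529
  outer loop
   vertex 1.1 4.5 1.7
   vertex 0.9 1.2 2.6
   vertex 3.1 4.3 4.9
  endloop
 endfacet
 facet normal -0.996 0.038 -0.082
  outer loop
   vertex 1.1 4.5 1.7
   vertex 1.1 1.9 0.5
   vertex 0.9 1.2 2.6
  endloop
 endfacet
 facet normal -0.391 -0.421 0.818
  outer loop
   vertex 4.1 2.5 4.8
   vertex 0.9 1.2 2.6
   vertex 4.8 0.1 3.9
  endloop
 endfacet
 facet normal -0.455 -0.299 0.839
  outer loop
   vertex 4.1 2.5 4.8
   vertex 3.1 4.3 4.9
   vertex 0.9 1.2 2.6
  endloop
 endfacet
 facet normal 0.460 -0.474 -0.751
  outer loop
   vertex 3.8 2.3 1.9
   vertex 4.8 0.1 3.9
   vertex 1.1 1.9 0.5
  endloop
 endfacet
 facet normal 0.378 0.388 -0.840
  outer loop
   vertex 3.8 2.3 1.9
   vertex 1.1 1.9 0.5
   vertex 1.1 4.5 1.7
  endloop
 endfacet
 facet normal 0.940 0.319 -0.119
  outer loop
   vertex 3.8 2.3 1.9
   vertex 4.1 2.5 4.8
   vertex 4.8 0.1 3.9
  endloop
 endfacet
 facet normal 0.610 0.718 -0.336
  outer loop
   vertex 3.8 2.3 1.9
   vertex 1.1 4.5 1.7
   vertex 3.1 4.3 4.9
  endloop
 endfacet
 facet normal 0.865 0.487 -0.123
  outer loop
   vertex 3.8 2.3 1.9
   vertex 3.1 4.3 4.9
   vertex 4.1 2.5 4.8
  endloop
 endfacet
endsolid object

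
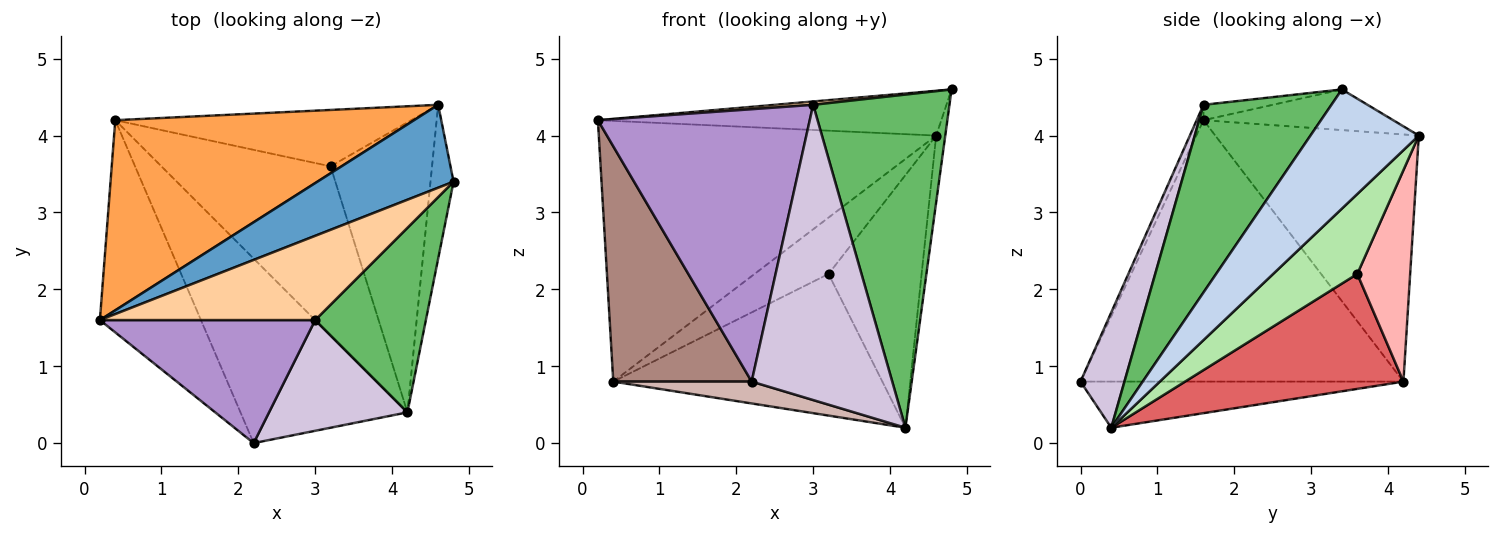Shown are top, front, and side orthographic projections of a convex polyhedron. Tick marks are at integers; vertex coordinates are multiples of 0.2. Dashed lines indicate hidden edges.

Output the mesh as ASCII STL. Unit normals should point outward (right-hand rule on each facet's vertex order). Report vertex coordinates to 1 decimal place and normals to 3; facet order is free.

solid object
 facet normal -0.254 0.460 0.851
  outer loop
   vertex 4.6 4.4 4.0
   vertex 0.2 1.6 4.2
   vertex 4.8 3.4 4.6
  endloop
 endfacet
 facet normal 0.978 0.082 -0.189
  outer loop
   vertex 4.6 4.4 4.0
   vertex 4.8 3.4 4.6
   vertex 4.2 0.4 0.2
  endloop
 endfacet
 facet normal -0.438 0.726 0.530
  outer loop
   vertex 0.4 4.2 0.8
   vertex 0.2 1.6 4.2
   vertex 4.6 4.4 4.0
  endloop
 endfacet
 facet normal -0.071 -0.040 0.997
  outer loop
   vertex 3.0 1.6 4.4
   vertex 4.8 3.4 4.6
   vertex 0.2 1.6 4.2
  endloop
 endfacet
 facet normal 0.635 -0.676 0.374
  outer loop
   vertex 3.0 1.6 4.4
   vertex 4.2 0.4 0.2
   vertex 4.8 3.4 4.6
  endloop
 endfacet
 facet normal 0.511 0.565 -0.648
  outer loop
   vertex 3.2 3.6 2.2
   vertex 4.6 4.4 4.0
   vertex 4.2 0.4 0.2
  endloop
 endfacet
 facet normal 0.462 0.569 -0.680
  outer loop
   vertex 3.2 3.6 2.2
   vertex 4.2 0.4 0.2
   vertex 0.4 4.2 0.8
  endloop
 endfacet
 facet normal 0.451 0.631 -0.631
  outer loop
   vertex 3.2 3.6 2.2
   vertex 0.4 4.2 0.8
   vertex 4.6 4.4 4.0
  endloop
 endfacet
 facet normal -0.029 -0.911 0.411
  outer loop
   vertex 2.2 0.0 0.8
   vertex 3.0 1.6 4.4
   vertex 0.2 1.6 4.2
  endloop
 endfacet
 facet normal 0.281 -0.899 0.337
  outer loop
   vertex 2.2 0.0 0.8
   vertex 4.2 0.4 0.2
   vertex 3.0 1.6 4.4
  endloop
 endfacet
 facet normal -0.866 -0.371 -0.335
  outer loop
   vertex 2.2 0.0 0.8
   vertex 0.2 1.6 4.2
   vertex 0.4 4.2 0.8
  endloop
 endfacet
 facet normal -0.265 -0.113 -0.958
  outer loop
   vertex 2.2 0.0 0.8
   vertex 0.4 4.2 0.8
   vertex 4.2 0.4 0.2
  endloop
 endfacet
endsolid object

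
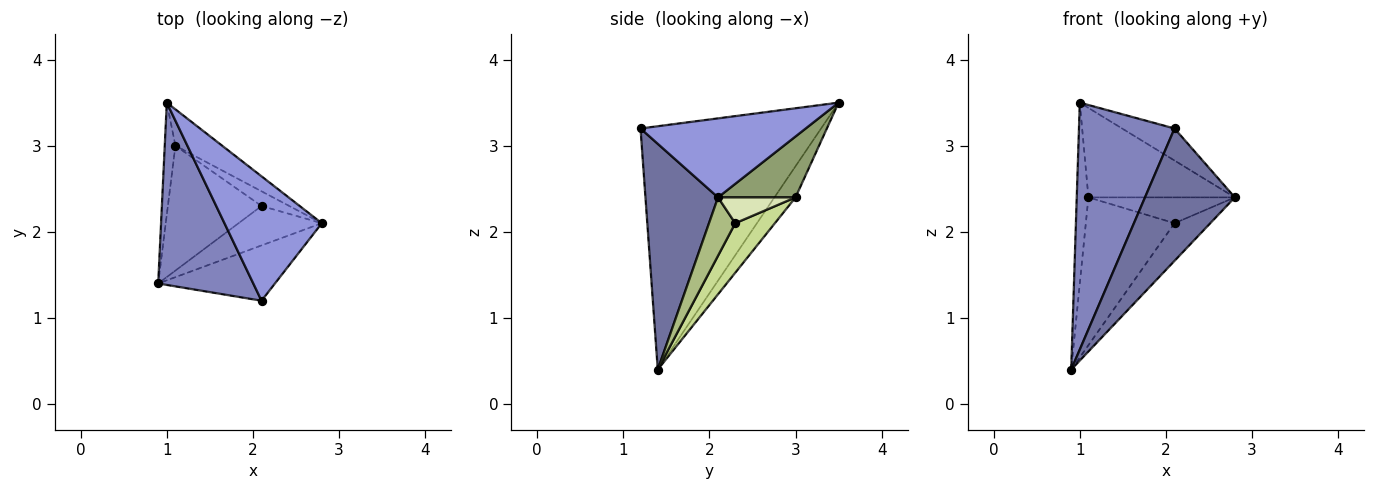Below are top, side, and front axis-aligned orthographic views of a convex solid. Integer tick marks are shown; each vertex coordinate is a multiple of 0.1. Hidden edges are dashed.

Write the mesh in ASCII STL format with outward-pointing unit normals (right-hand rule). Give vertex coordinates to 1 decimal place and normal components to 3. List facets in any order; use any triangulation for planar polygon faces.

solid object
 facet normal 0.598 -0.740 -0.309
  outer loop
   vertex 2.1 1.2 3.2
   vertex 0.9 1.4 0.4
   vertex 2.8 2.1 2.4
  endloop
 endfacet
 facet normal -0.835 -0.442 0.326
  outer loop
   vertex 2.1 1.2 3.2
   vertex 1.0 3.5 3.5
   vertex 0.9 1.4 0.4
  endloop
 endfacet
 facet normal 0.618 0.196 0.761
  outer loop
   vertex 2.1 1.2 3.2
   vertex 2.8 2.1 2.4
   vertex 1.0 3.5 3.5
  endloop
 endfacet
 facet normal -0.838 0.463 -0.287
  outer loop
   vertex 1.1 3.0 2.4
   vertex 0.9 1.4 0.4
   vertex 1.0 3.5 3.5
  endloop
 endfacet
 facet normal 0.440 0.832 -0.338
  outer loop
   vertex 1.1 3.0 2.4
   vertex 1.0 3.5 3.5
   vertex 2.8 2.1 2.4
  endloop
 endfacet
 facet normal 0.452 0.616 -0.645
  outer loop
   vertex 2.1 2.3 2.1
   vertex 2.8 2.1 2.4
   vertex 0.9 1.4 0.4
  endloop
 endfacet
 facet normal 0.323 0.723 -0.611
  outer loop
   vertex 2.1 2.3 2.1
   vertex 0.9 1.4 0.4
   vertex 1.1 3.0 2.4
  endloop
 endfacet
 facet normal 0.418 0.790 -0.449
  outer loop
   vertex 2.1 2.3 2.1
   vertex 1.1 3.0 2.4
   vertex 2.8 2.1 2.4
  endloop
 endfacet
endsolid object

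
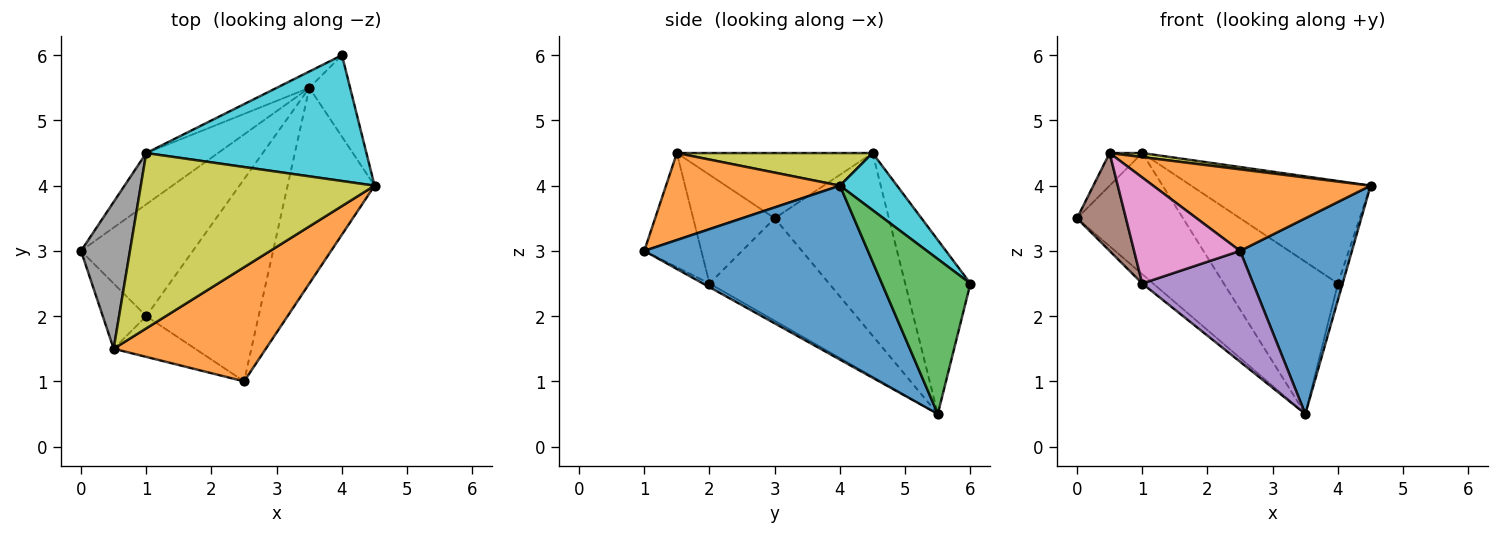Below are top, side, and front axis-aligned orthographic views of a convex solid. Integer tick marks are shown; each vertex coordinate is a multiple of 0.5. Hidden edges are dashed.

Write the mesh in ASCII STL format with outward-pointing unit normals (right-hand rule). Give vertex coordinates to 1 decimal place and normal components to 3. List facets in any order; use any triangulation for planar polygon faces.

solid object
 facet normal 0.816 -0.408 -0.408
  outer loop
   vertex 3.5 5.5 0.5
   vertex 4.5 4.0 4.0
   vertex 2.5 1.0 3.0
  endloop
 endfacet
 facet normal 0.422 -0.527 0.738
  outer loop
   vertex 0.5 1.5 4.5
   vertex 2.5 1.0 3.0
   vertex 4.5 4.0 4.0
  endloop
 endfacet
 facet normal 0.966 0.051 -0.254
  outer loop
   vertex 4.0 6.0 2.5
   vertex 4.5 4.0 4.0
   vertex 3.5 5.5 0.5
  endloop
 endfacet
 facet normal -0.674 0.061 -0.736
  outer loop
   vertex 1.0 2.0 2.5
   vertex 0.0 3.0 3.5
   vertex 3.5 5.5 0.5
  endloop
 endfacet
 facet normal -0.028 -0.481 -0.876
  outer loop
   vertex 1.0 2.0 2.5
   vertex 3.5 5.5 0.5
   vertex 2.5 1.0 3.0
  endloop
 endfacet
 facet normal -0.811 -0.487 -0.324
  outer loop
   vertex 1.0 2.0 2.5
   vertex 0.5 1.5 4.5
   vertex 0.0 3.0 3.5
  endloop
 endfacet
 facet normal -0.449 -0.834 -0.321
  outer loop
   vertex 1.0 2.0 2.5
   vertex 2.5 1.0 3.0
   vertex 0.5 1.5 4.5
  endloop
 endfacet
 facet normal -0.793 0.132 0.595
  outer loop
   vertex 1.0 4.5 4.5
   vertex 0.0 3.0 3.5
   vertex 0.5 1.5 4.5
  endloop
 endfacet
 facet normal 0.138 -0.023 0.990
  outer loop
   vertex 1.0 4.5 4.5
   vertex 0.5 1.5 4.5
   vertex 4.5 4.0 4.0
  endloop
 endfacet
 facet normal 0.197 0.619 0.760
  outer loop
   vertex 1.0 4.5 4.5
   vertex 4.5 4.0 4.0
   vertex 4.0 6.0 2.5
  endloop
 endfacet
 facet normal -0.704 0.654 -0.277
  outer loop
   vertex 1.0 4.5 4.5
   vertex 3.5 5.5 0.5
   vertex 0.0 3.0 3.5
  endloop
 endfacet
 facet normal -0.494 0.865 -0.093
  outer loop
   vertex 1.0 4.5 4.5
   vertex 4.0 6.0 2.5
   vertex 3.5 5.5 0.5
  endloop
 endfacet
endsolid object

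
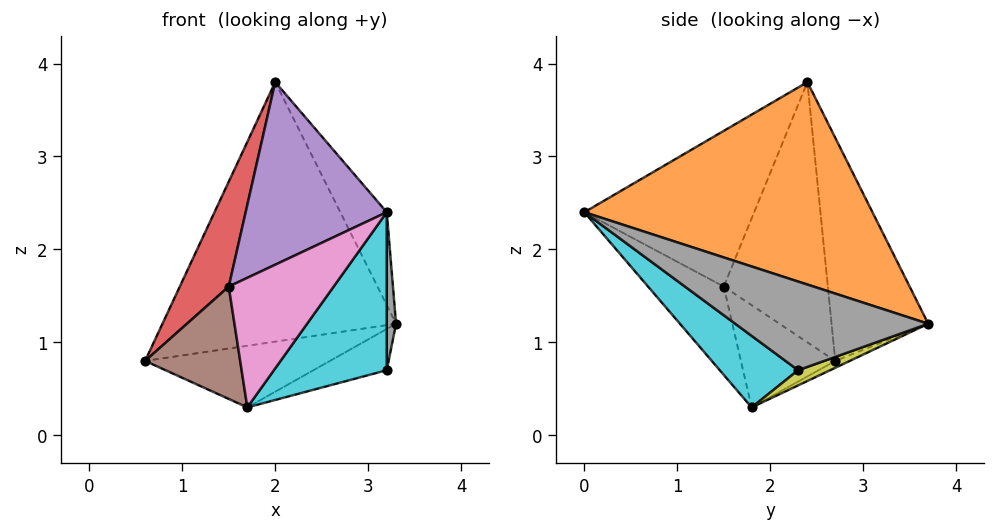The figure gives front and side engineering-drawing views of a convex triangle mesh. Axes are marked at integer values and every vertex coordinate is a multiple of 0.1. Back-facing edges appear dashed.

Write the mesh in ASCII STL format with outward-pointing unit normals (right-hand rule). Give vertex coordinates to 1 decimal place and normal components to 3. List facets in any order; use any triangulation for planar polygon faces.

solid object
 facet normal -0.369 0.892 0.261
  outer loop
   vertex 2.0 2.4 3.8
   vertex 3.3 3.7 1.2
   vertex 0.6 2.7 0.8
  endloop
 endfacet
 facet normal 0.856 0.138 0.497
  outer loop
   vertex 2.0 2.4 3.8
   vertex 3.2 0.0 2.4
   vertex 3.3 3.7 1.2
  endloop
 endfacet
 facet normal -0.035 0.452 -0.891
  outer loop
   vertex 1.7 1.8 0.3
   vertex 0.6 2.7 0.8
   vertex 3.3 3.7 1.2
  endloop
 endfacet
 facet normal -0.846 -0.398 0.355
  outer loop
   vertex 1.5 1.5 1.6
   vertex 2.0 2.4 3.8
   vertex 0.6 2.7 0.8
  endloop
 endfacet
 facet normal -0.705 -0.586 0.400
  outer loop
   vertex 1.5 1.5 1.6
   vertex 3.2 0.0 2.4
   vertex 2.0 2.4 3.8
  endloop
 endfacet
 facet normal -0.680 -0.685 -0.263
  outer loop
   vertex 1.5 1.5 1.6
   vertex 0.6 2.7 0.8
   vertex 1.7 1.8 0.3
  endloop
 endfacet
 facet normal -0.564 -0.781 -0.267
  outer loop
   vertex 1.5 1.5 1.6
   vertex 1.7 1.8 0.3
   vertex 3.2 0.0 2.4
  endloop
 endfacet
 facet normal 0.997 -0.048 -0.065
  outer loop
   vertex 3.2 2.3 0.7
   vertex 3.3 3.7 1.2
   vertex 3.2 0.0 2.4
  endloop
 endfacet
 facet normal 0.141 0.324 -0.935
  outer loop
   vertex 3.2 2.3 0.7
   vertex 1.7 1.8 0.3
   vertex 3.3 3.7 1.2
  endloop
 endfacet
 facet normal 0.381 -0.549 -0.743
  outer loop
   vertex 3.2 2.3 0.7
   vertex 3.2 0.0 2.4
   vertex 1.7 1.8 0.3
  endloop
 endfacet
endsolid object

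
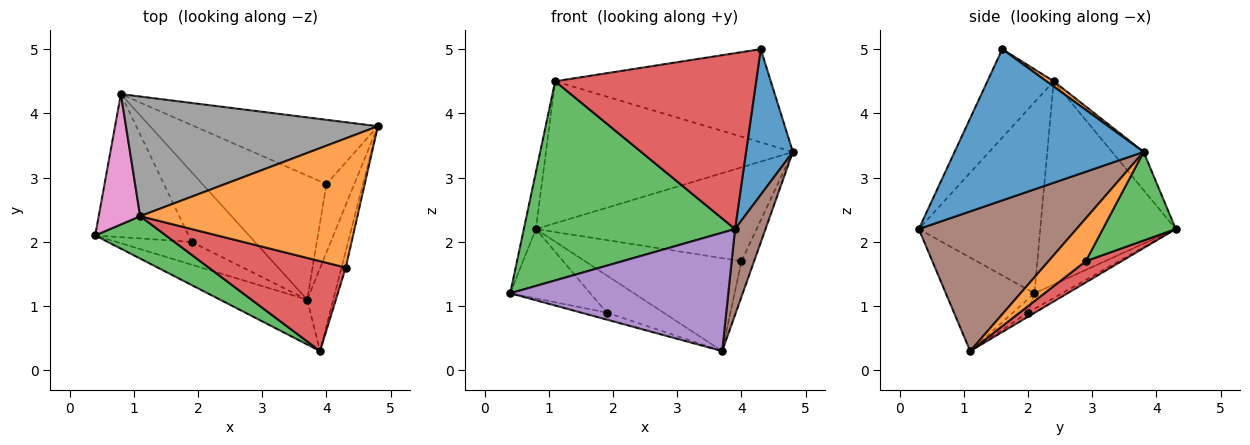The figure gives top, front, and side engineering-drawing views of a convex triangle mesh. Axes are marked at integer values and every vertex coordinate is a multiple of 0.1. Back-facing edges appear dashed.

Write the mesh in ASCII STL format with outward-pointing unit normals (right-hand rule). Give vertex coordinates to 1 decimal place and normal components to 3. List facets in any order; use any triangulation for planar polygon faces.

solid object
 facet normal 0.970 -0.240 -0.027
  outer loop
   vertex 4.3 1.6 5.0
   vertex 3.9 0.3 2.2
   vertex 4.8 3.8 3.4
  endloop
 endfacet
 facet normal 0.020 0.585 0.811
  outer loop
   vertex 1.1 2.4 4.5
   vertex 4.3 1.6 5.0
   vertex 4.8 3.8 3.4
  endloop
 endfacet
 facet normal -0.490 -0.852 0.181
  outer loop
   vertex 1.1 2.4 4.5
   vertex 0.4 2.1 1.2
   vertex 3.9 0.3 2.2
  endloop
 endfacet
 facet normal -0.282 -0.854 0.437
  outer loop
   vertex 1.1 2.4 4.5
   vertex 3.9 0.3 2.2
   vertex 4.3 1.6 5.0
  endloop
 endfacet
 facet normal -0.355 -0.874 -0.331
  outer loop
   vertex 3.7 1.1 0.3
   vertex 3.9 0.3 2.2
   vertex 0.4 2.1 1.2
  endloop
 endfacet
 facet normal 0.966 -0.187 -0.180
  outer loop
   vertex 3.7 1.1 0.3
   vertex 4.8 3.8 3.4
   vertex 3.9 0.3 2.2
  endloop
 endfacet
 facet normal -0.976 0.087 0.199
  outer loop
   vertex 0.8 4.3 2.2
   vertex 0.4 2.1 1.2
   vertex 1.1 2.4 4.5
  endloop
 endfacet
 facet normal -0.097 0.761 0.641
  outer loop
   vertex 0.8 4.3 2.2
   vertex 1.1 2.4 4.5
   vertex 4.8 3.8 3.4
  endloop
 endfacet
 facet normal -0.169 0.290 -0.942
  outer loop
   vertex 1.9 2.0 0.9
   vertex 3.7 1.1 0.3
   vertex 0.4 2.1 1.2
  endloop
 endfacet
 facet normal -0.149 0.432 -0.890
  outer loop
   vertex 1.9 2.0 0.9
   vertex 0.4 2.1 1.2
   vertex 0.8 4.3 2.2
  endloop
 endfacet
 facet normal -0.059 0.470 -0.881
  outer loop
   vertex 1.9 2.0 0.9
   vertex 0.8 4.3 2.2
   vertex 3.7 1.1 0.3
  endloop
 endfacet
 facet normal 0.807 0.273 -0.524
  outer loop
   vertex 4.0 2.9 1.7
   vertex 4.8 3.8 3.4
   vertex 3.7 1.1 0.3
  endloop
 endfacet
 facet normal 0.263 0.796 -0.545
  outer loop
   vertex 4.0 2.9 1.7
   vertex 0.8 4.3 2.2
   vertex 4.8 3.8 3.4
  endloop
 endfacet
 facet normal 0.136 0.594 -0.793
  outer loop
   vertex 4.0 2.9 1.7
   vertex 3.7 1.1 0.3
   vertex 0.8 4.3 2.2
  endloop
 endfacet
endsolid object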